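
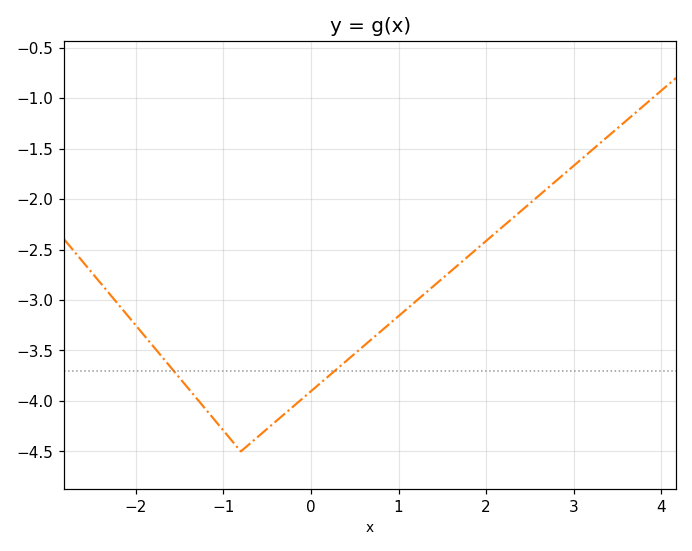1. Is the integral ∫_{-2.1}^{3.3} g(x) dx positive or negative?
negative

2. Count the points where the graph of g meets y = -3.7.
2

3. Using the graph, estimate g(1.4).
-2.86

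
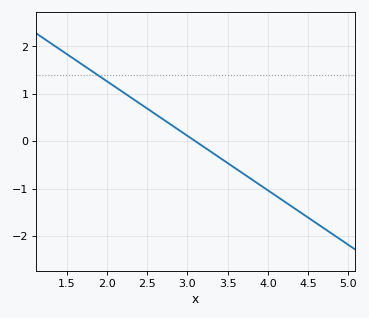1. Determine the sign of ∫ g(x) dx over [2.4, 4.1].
negative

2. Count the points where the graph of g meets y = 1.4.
1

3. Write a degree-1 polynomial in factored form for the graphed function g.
y = -1.15(x - 3.1)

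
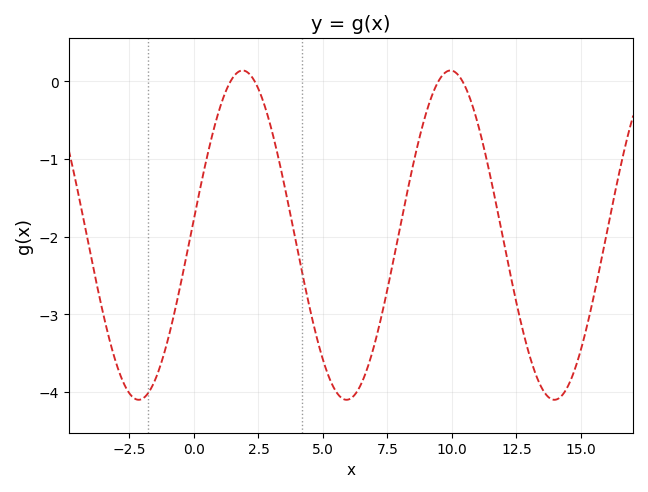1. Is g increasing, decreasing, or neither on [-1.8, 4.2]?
neither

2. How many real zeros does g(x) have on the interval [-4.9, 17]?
4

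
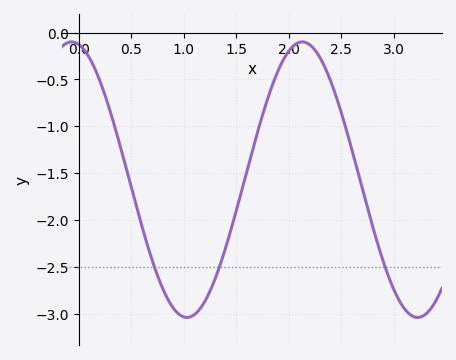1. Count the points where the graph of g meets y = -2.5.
3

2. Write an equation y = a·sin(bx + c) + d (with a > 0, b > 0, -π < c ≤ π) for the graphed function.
y = 1.47sin(2.86x + 1.77) - 1.57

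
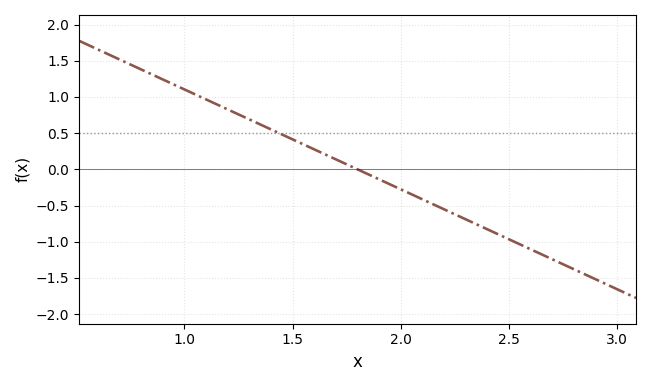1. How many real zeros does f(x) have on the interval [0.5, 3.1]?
1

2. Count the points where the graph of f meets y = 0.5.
1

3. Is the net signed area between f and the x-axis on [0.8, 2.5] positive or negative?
positive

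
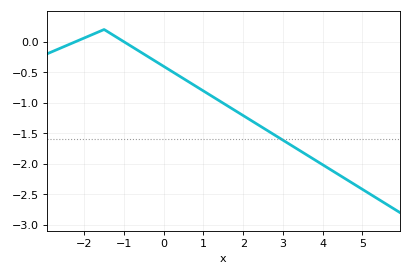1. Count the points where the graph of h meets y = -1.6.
1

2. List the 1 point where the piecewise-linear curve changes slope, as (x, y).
(-1.5, 0.2)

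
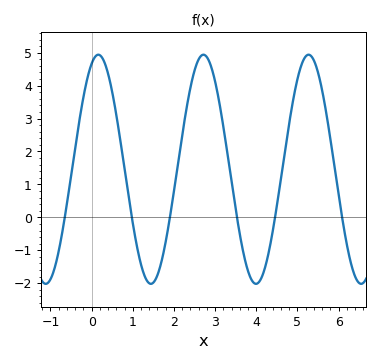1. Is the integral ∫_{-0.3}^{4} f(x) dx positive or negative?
positive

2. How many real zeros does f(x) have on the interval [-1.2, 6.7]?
6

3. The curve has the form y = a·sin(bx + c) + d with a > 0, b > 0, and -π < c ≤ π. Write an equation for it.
y = 3.48sin(2.46x + 1.17) + 1.46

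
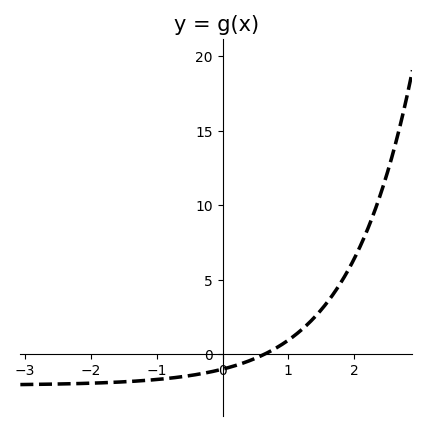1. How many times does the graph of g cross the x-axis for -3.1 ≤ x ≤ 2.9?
1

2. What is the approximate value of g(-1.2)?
-1.77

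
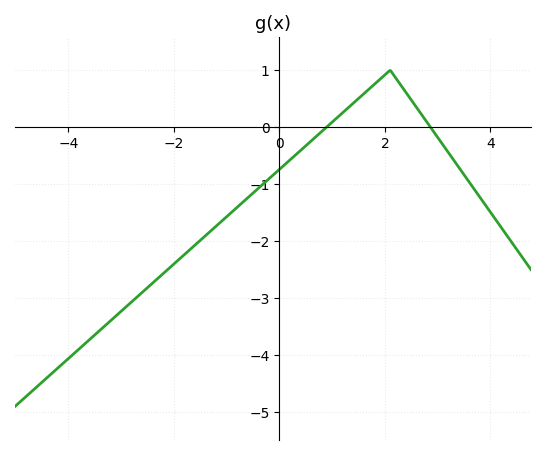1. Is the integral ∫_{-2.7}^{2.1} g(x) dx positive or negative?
negative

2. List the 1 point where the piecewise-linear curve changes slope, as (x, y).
(2.1, 1)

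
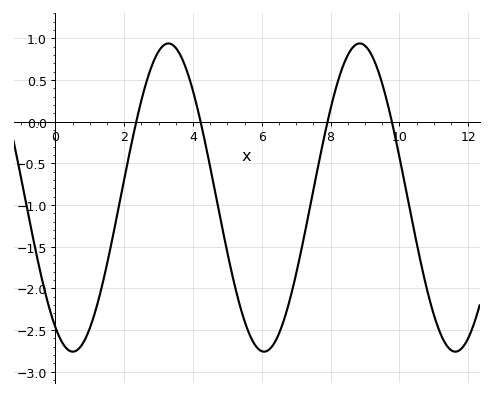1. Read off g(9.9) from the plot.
-0.2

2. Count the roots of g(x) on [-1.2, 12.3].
4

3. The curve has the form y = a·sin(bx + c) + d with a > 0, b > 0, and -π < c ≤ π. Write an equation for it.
y = 1.85sin(1.1x - 2.1) - 0.91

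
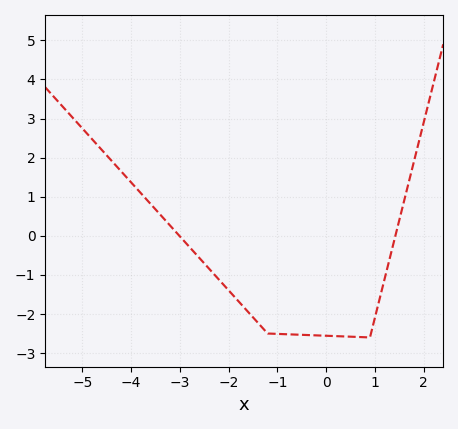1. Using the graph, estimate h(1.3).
-0.6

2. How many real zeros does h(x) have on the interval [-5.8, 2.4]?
2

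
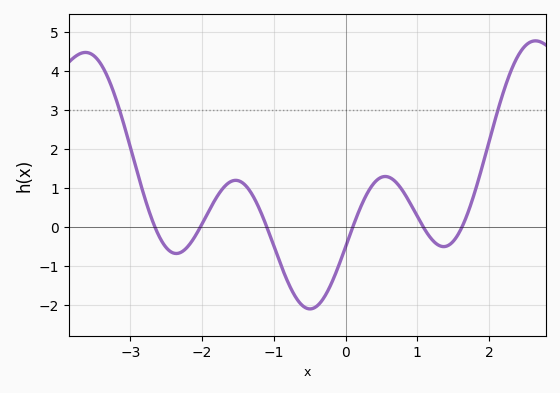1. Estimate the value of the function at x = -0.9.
-1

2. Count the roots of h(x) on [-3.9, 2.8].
6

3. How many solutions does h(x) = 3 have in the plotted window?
2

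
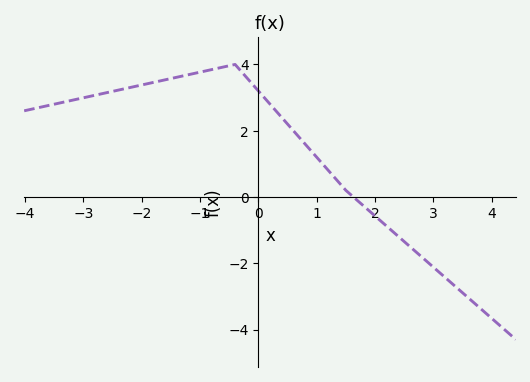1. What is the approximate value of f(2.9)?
-2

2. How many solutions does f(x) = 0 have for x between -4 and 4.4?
1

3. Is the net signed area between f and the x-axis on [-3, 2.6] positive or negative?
positive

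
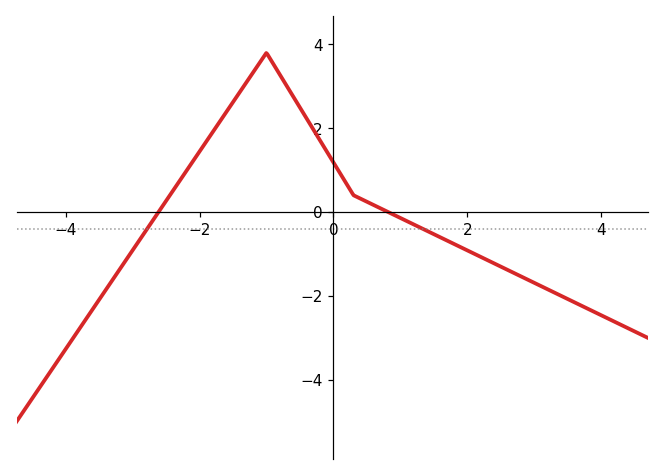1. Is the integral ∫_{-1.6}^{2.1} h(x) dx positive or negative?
positive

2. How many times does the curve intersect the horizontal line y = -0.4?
2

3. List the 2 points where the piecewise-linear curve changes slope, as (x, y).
(-1, 3.8); (0.3, 0.4)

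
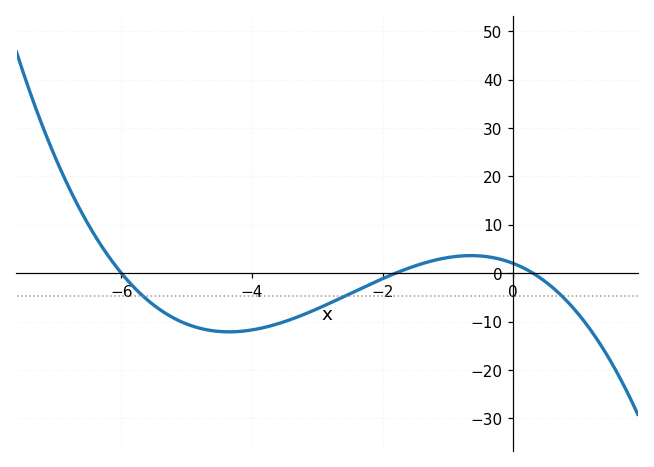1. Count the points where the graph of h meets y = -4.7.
3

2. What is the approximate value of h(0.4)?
-0.873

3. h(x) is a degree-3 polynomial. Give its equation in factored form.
y = -0.62(x + 6)(x + 1.8)(x - 0.3)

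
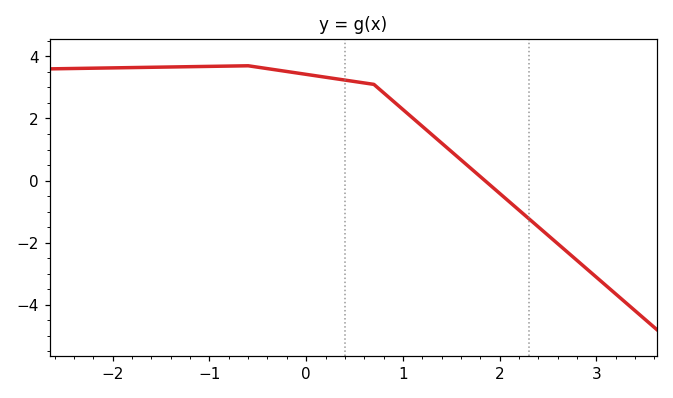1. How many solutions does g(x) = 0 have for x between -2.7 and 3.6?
1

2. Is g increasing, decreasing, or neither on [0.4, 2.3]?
decreasing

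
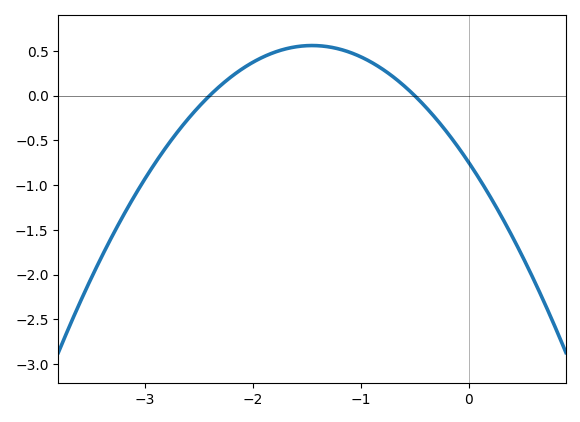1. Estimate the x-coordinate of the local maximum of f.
-1.45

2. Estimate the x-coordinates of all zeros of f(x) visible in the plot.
-2.4, -0.5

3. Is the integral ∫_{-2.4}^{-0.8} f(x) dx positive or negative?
positive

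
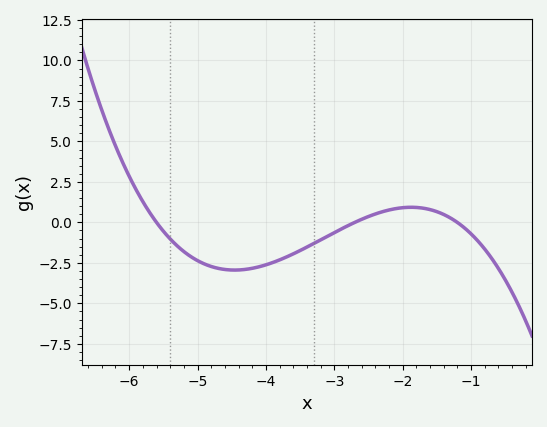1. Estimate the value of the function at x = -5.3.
-1.44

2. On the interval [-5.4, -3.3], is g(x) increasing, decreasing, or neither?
neither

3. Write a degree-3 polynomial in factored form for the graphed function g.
y = -0.45(x + 5.6)(x + 2.7)(x + 1.2)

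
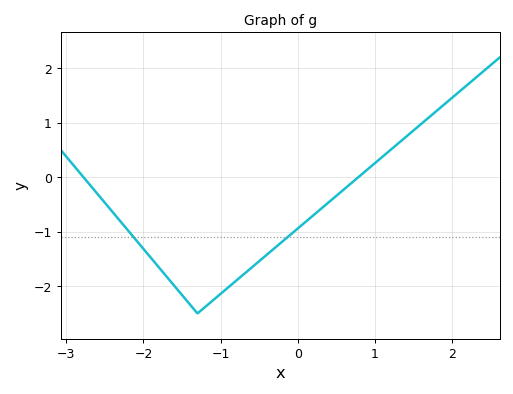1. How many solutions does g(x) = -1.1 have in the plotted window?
2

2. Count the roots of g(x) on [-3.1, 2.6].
2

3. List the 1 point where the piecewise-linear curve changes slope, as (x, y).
(-1.3, -2.5)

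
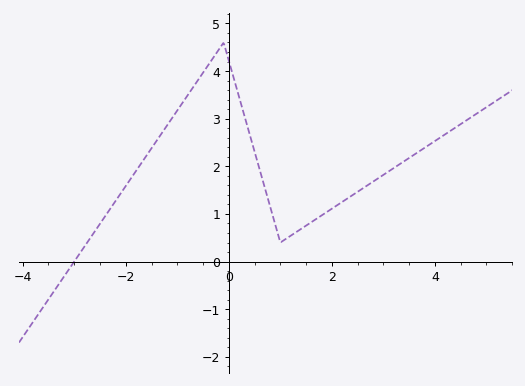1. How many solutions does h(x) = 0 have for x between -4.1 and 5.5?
1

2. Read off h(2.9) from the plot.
1.7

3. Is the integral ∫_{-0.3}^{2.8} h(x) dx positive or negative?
positive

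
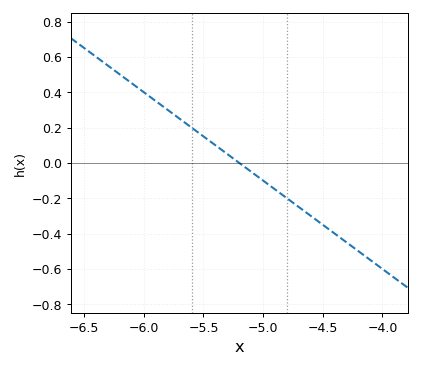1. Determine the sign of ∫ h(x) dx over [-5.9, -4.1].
negative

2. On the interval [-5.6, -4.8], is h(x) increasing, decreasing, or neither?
decreasing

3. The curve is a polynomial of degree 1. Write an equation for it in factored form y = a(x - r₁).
y = -0.5(x + 5.2)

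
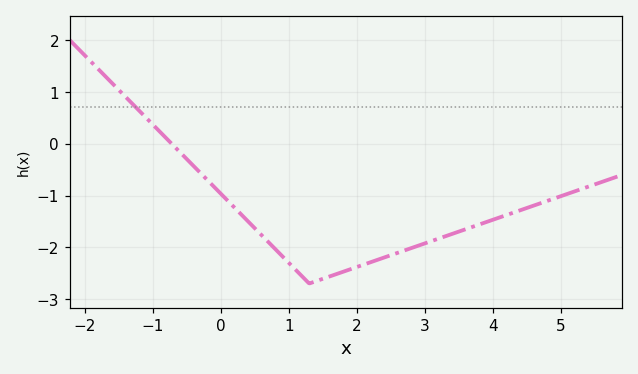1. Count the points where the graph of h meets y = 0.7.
1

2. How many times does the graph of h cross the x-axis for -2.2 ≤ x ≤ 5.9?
1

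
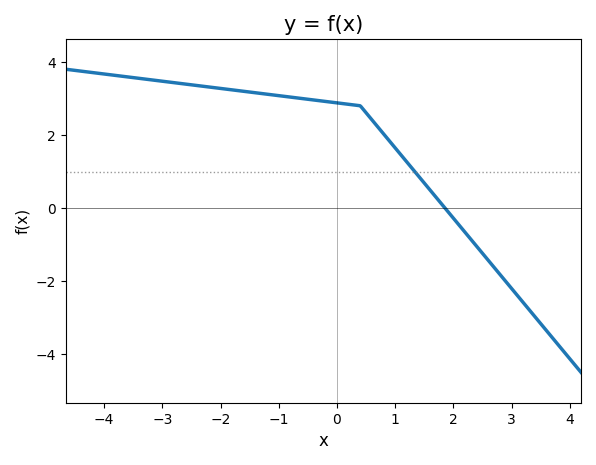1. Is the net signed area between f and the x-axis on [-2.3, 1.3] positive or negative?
positive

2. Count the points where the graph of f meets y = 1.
1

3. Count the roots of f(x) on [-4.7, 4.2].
1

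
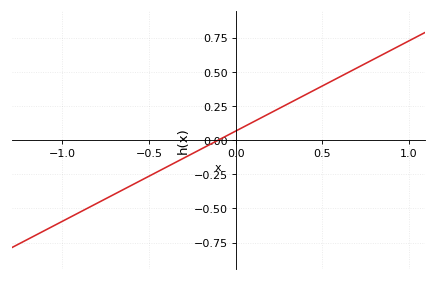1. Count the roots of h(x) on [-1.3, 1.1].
1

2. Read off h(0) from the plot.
0.06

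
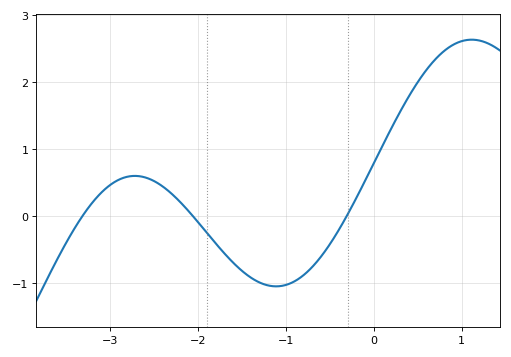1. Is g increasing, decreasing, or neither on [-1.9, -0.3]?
neither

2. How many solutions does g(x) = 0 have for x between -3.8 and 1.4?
3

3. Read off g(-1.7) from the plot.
-0.553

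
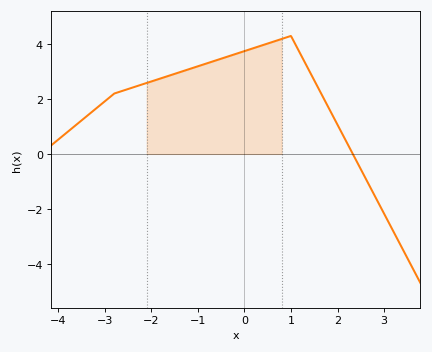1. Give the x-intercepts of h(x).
2.33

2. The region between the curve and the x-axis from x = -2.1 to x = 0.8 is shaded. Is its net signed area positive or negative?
positive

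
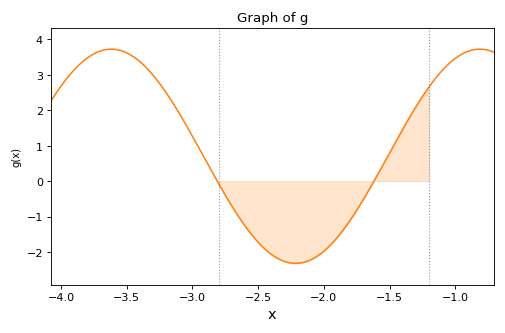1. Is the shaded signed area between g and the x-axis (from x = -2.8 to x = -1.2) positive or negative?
negative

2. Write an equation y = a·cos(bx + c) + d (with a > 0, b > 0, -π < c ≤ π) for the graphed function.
y = 3.02cos(2.24x + 1.82) + 0.7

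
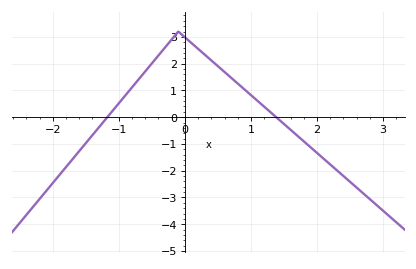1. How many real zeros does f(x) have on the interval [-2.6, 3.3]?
2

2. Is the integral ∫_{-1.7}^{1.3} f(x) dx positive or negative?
positive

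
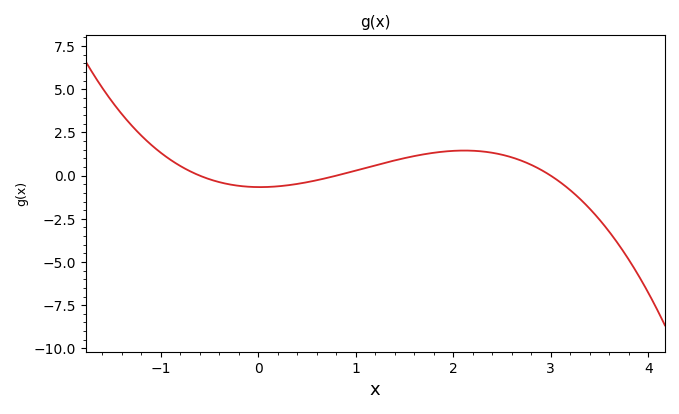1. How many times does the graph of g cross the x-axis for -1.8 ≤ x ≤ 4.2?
3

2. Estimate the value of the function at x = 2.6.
1.06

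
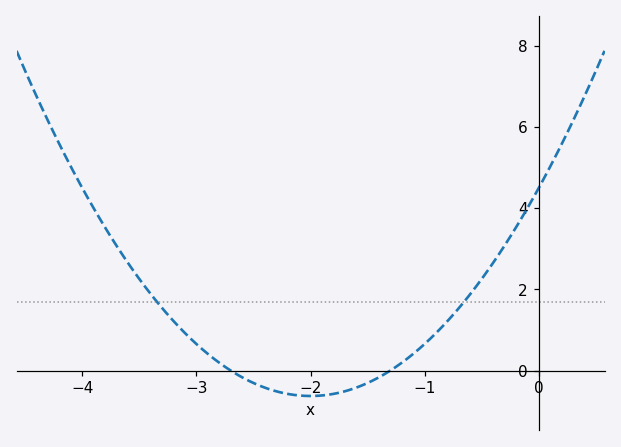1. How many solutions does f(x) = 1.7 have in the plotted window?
2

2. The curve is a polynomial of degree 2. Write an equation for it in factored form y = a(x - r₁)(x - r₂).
y = 1.28(x + 2.7)(x + 1.3)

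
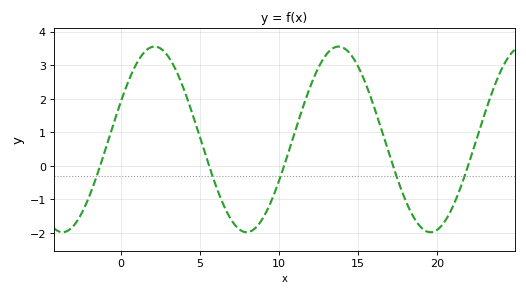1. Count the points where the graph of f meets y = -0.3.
5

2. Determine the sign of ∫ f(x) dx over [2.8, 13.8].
positive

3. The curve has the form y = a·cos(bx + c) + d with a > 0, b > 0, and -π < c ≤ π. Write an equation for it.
y = 2.77cos(0.54x - 1.15) + 0.79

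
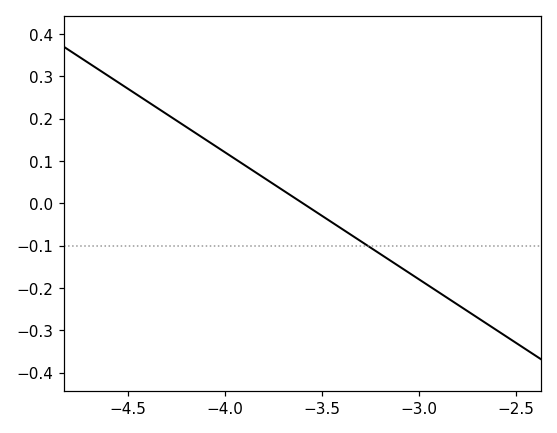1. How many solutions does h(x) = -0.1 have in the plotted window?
1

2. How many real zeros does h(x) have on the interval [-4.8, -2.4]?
1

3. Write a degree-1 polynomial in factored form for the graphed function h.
y = -0.3(x + 3.6)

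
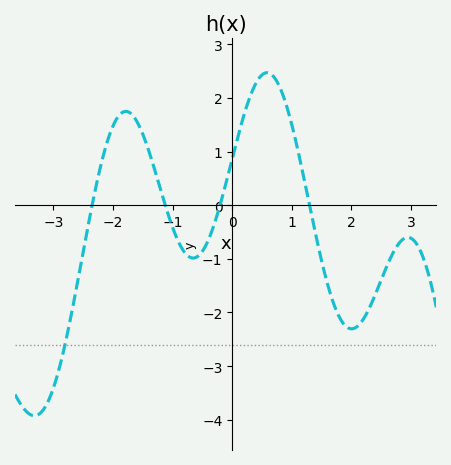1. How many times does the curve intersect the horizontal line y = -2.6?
1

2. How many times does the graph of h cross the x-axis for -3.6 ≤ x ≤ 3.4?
4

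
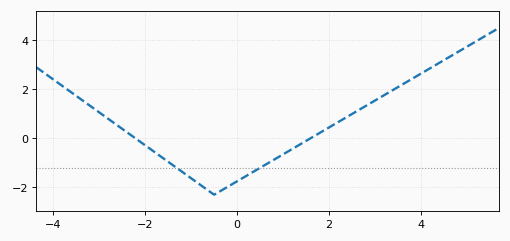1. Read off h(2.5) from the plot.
1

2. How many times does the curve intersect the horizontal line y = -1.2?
2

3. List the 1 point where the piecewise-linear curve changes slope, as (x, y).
(-0.5, -2.3)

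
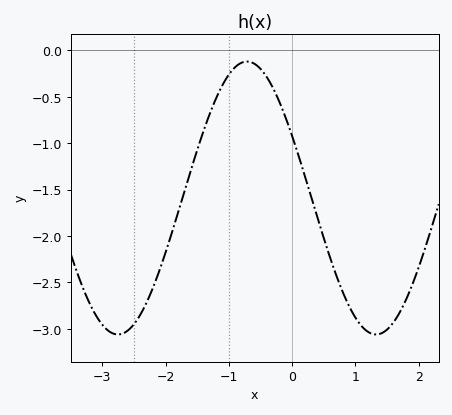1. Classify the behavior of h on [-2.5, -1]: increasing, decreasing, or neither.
increasing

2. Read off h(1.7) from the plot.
-2.82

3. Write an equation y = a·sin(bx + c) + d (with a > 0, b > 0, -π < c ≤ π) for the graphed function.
y = 1.47sin(1.54x + 2.67) - 1.59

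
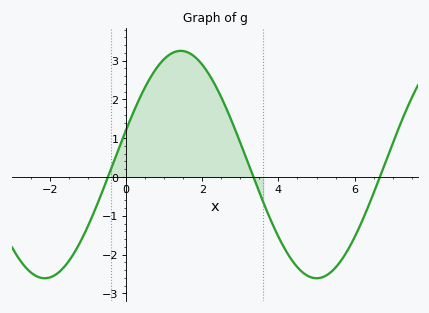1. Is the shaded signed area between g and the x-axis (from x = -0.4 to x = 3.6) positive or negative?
positive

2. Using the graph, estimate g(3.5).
-0.4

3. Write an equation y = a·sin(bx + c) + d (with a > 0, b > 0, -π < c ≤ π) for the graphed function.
y = 2.93sin(0.88x + 0.31) + 0.32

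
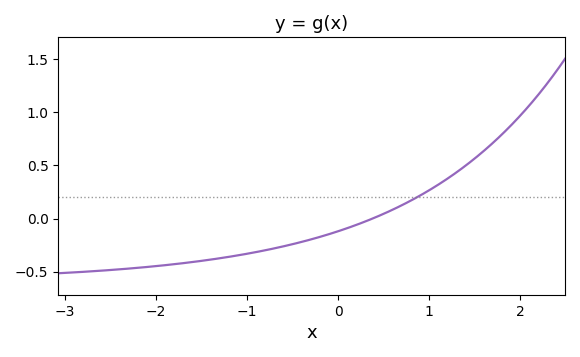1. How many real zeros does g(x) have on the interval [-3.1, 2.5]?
1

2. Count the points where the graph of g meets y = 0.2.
1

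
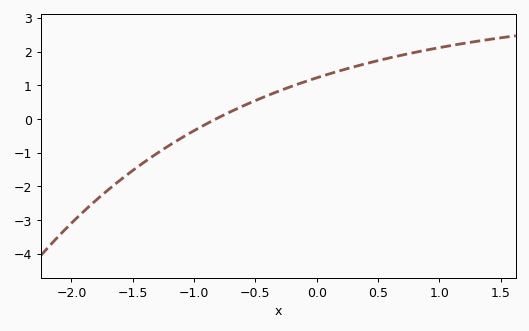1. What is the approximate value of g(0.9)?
2.05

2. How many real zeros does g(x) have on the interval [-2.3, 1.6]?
1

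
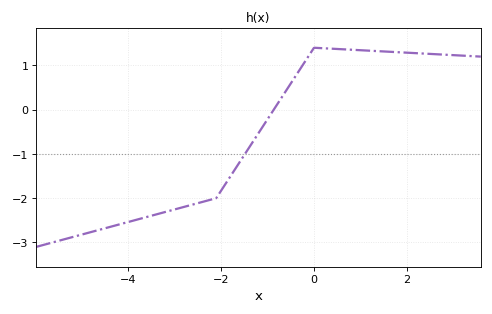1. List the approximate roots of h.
-0.865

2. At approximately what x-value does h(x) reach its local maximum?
0.003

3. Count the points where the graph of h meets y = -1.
1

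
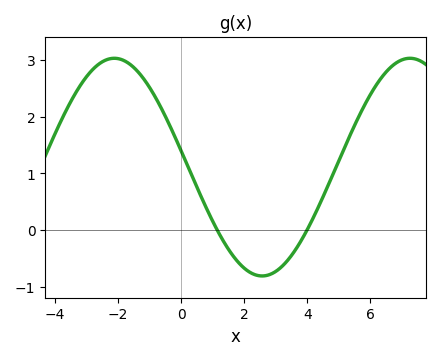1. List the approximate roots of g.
1.15, 4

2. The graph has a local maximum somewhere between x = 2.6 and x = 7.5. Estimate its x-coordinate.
7.26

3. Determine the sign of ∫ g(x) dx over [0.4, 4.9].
negative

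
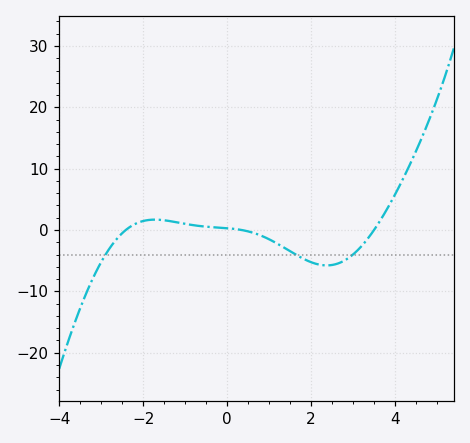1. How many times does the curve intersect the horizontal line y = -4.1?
3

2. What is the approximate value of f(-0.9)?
0.892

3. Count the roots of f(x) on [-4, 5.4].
3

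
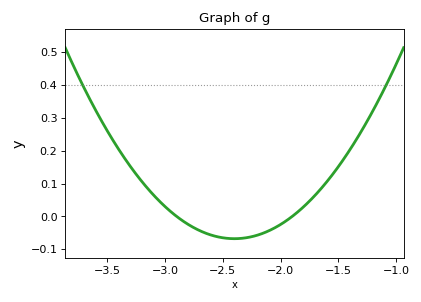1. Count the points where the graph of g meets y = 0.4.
2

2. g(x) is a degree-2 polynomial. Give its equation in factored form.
y = 0.27(x + 2.9)(x + 1.9)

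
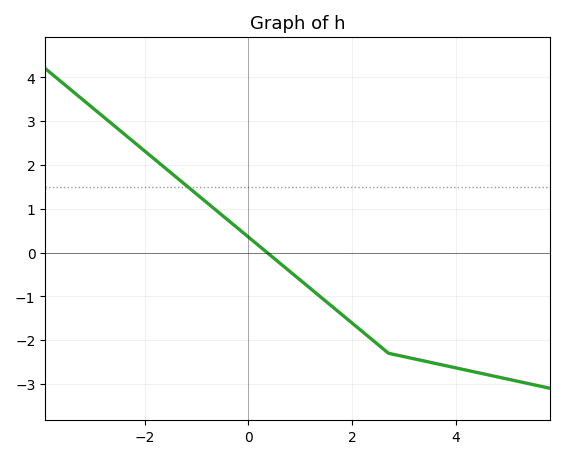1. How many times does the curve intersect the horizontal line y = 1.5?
1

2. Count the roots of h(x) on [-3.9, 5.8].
1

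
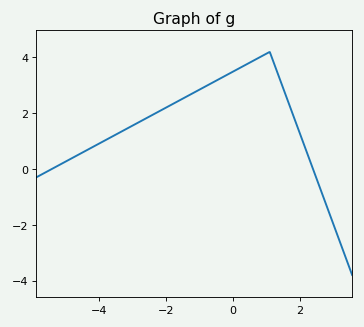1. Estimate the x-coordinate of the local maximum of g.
1.1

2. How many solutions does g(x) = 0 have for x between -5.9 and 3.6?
2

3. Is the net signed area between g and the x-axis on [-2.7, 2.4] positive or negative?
positive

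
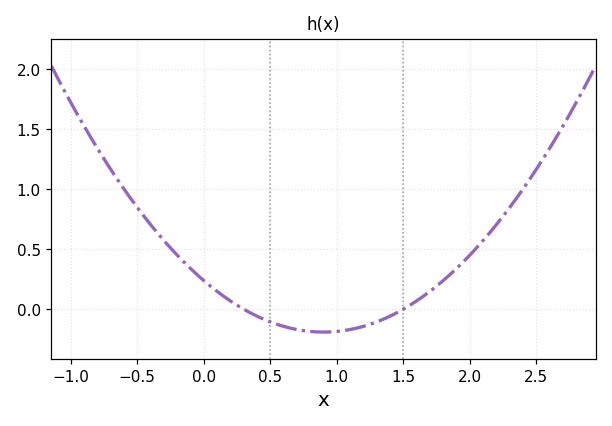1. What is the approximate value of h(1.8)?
0.25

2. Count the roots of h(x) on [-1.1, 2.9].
2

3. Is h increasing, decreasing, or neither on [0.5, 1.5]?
neither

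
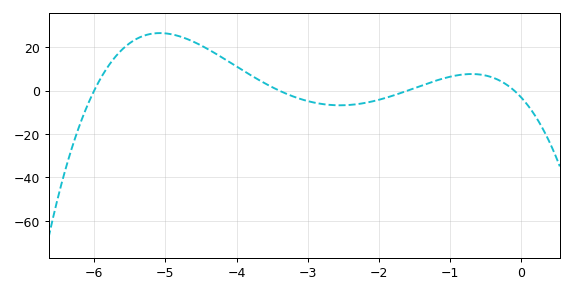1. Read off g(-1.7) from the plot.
-2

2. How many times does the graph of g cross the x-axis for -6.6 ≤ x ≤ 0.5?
4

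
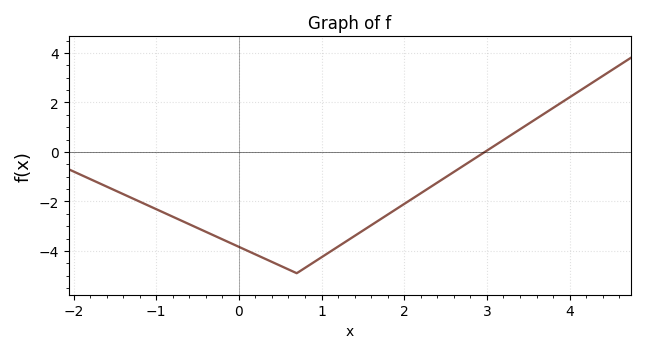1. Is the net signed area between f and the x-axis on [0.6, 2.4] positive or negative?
negative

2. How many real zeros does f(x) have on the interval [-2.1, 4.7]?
1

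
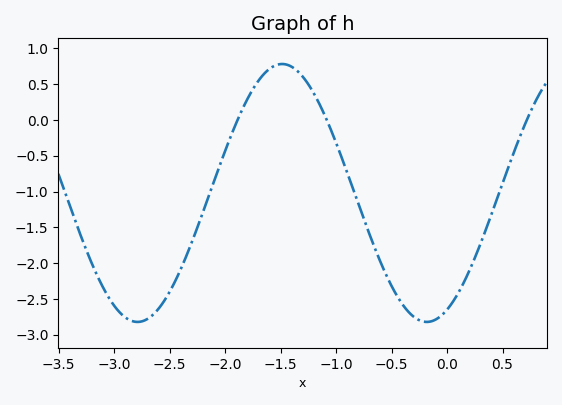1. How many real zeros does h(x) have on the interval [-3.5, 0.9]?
3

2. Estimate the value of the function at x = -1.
-0.32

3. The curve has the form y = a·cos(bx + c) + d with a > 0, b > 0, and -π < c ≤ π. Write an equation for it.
y = 1.8cos(2.41x - 2.7) - 1.02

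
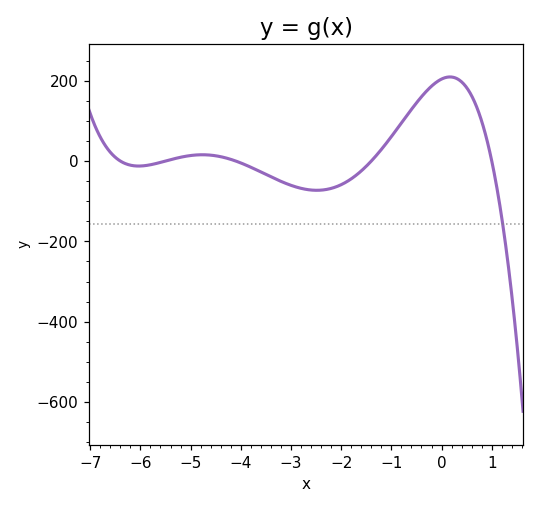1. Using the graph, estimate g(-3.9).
0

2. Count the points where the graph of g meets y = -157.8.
1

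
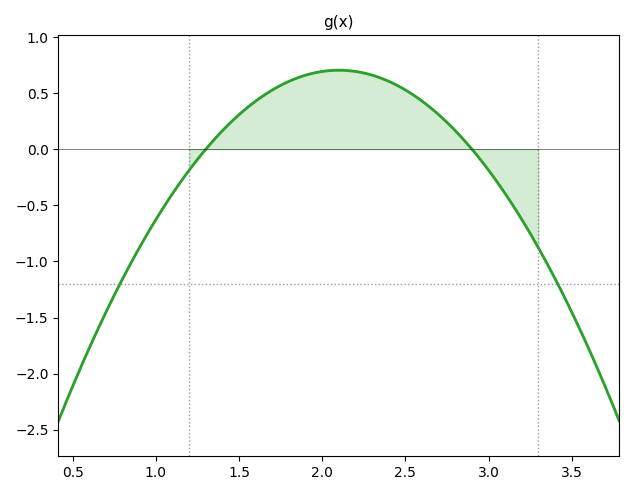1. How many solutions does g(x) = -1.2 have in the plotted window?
2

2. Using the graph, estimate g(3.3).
-0.9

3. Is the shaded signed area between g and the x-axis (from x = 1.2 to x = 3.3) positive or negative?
positive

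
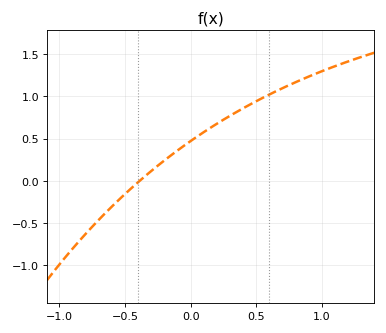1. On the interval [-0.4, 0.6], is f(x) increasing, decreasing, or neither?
increasing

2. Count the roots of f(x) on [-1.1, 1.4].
1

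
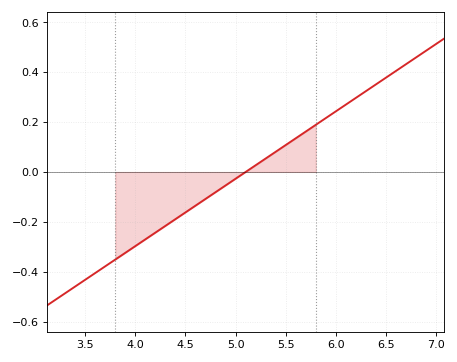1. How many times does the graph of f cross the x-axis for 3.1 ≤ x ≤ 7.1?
1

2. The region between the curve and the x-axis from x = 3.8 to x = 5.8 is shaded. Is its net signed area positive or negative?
negative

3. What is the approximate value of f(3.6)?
-0.405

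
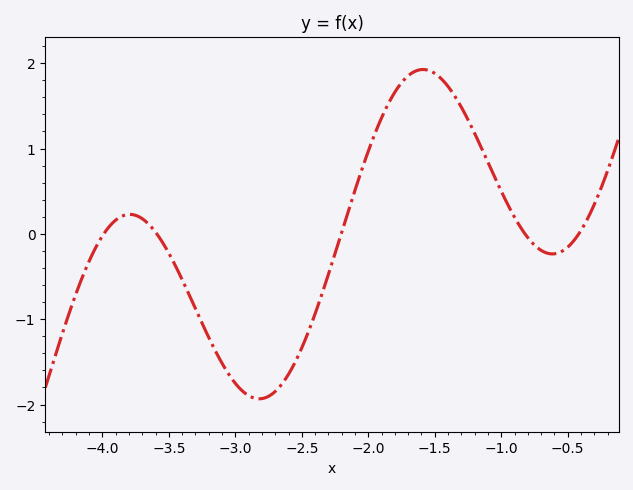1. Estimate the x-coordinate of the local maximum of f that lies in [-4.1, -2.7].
-3.79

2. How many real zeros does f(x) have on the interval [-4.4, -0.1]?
5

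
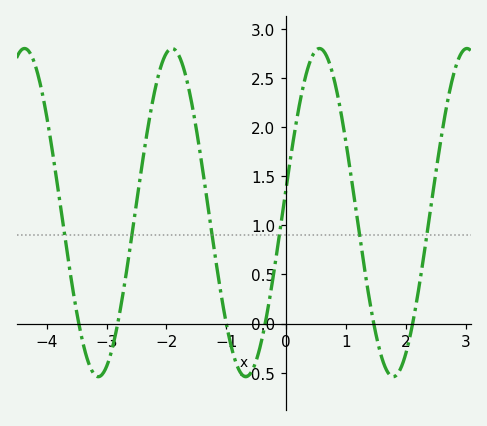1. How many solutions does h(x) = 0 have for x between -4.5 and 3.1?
6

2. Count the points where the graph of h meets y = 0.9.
6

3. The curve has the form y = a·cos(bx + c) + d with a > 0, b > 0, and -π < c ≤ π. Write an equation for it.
y = 1.67cos(2.5x - 1.4) + 1.13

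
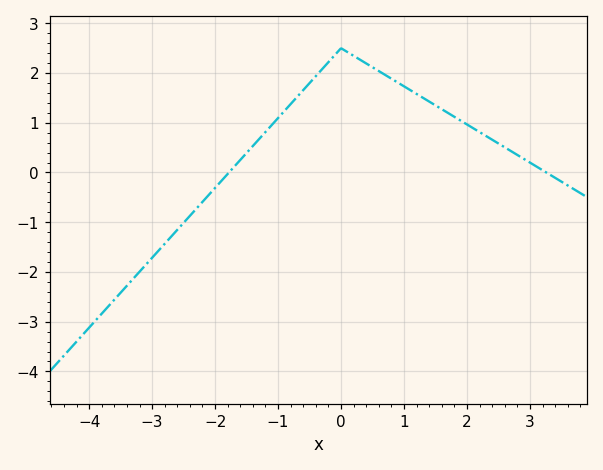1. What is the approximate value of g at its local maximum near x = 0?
2.5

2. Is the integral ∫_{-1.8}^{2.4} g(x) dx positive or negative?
positive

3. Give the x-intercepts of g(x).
-1.78, 3.26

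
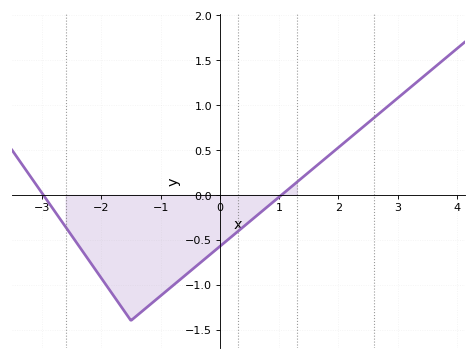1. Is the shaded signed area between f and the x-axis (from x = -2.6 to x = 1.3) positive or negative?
negative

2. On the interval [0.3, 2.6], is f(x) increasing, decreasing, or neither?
increasing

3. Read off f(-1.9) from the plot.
-1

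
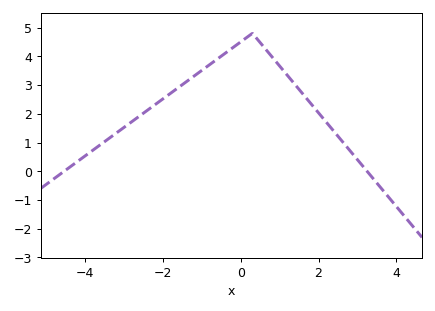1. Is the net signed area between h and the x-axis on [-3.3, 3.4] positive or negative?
positive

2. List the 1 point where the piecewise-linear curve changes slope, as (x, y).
(0.3, 4.8)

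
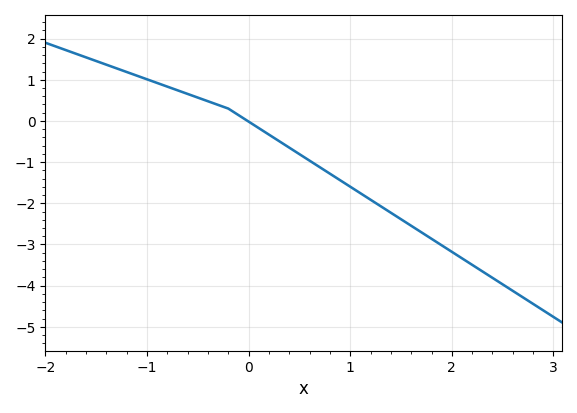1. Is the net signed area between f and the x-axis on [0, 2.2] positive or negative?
negative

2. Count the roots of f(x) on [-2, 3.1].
1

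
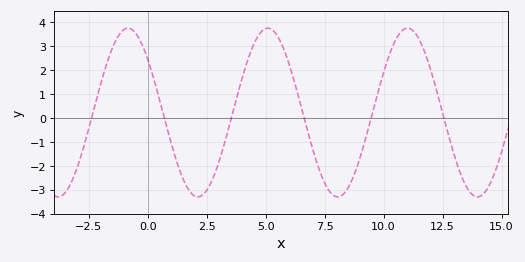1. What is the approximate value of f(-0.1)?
2.7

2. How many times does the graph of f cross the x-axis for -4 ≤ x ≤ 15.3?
6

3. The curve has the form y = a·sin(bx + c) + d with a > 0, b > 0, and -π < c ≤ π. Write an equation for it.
y = 3.53sin(1.1x + 2.5) + 0.23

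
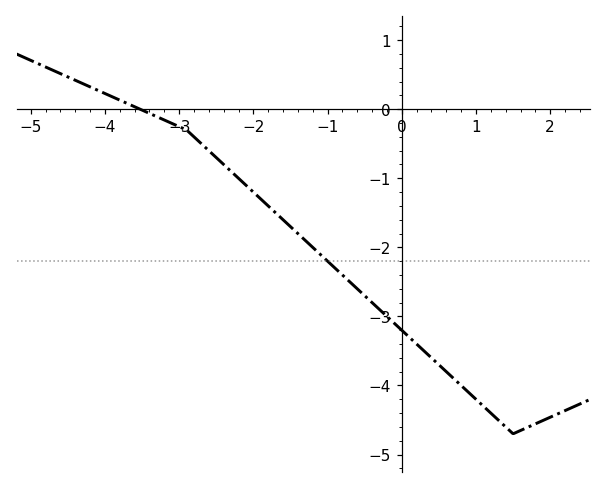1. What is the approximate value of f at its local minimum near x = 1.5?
-4.7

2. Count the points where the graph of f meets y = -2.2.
1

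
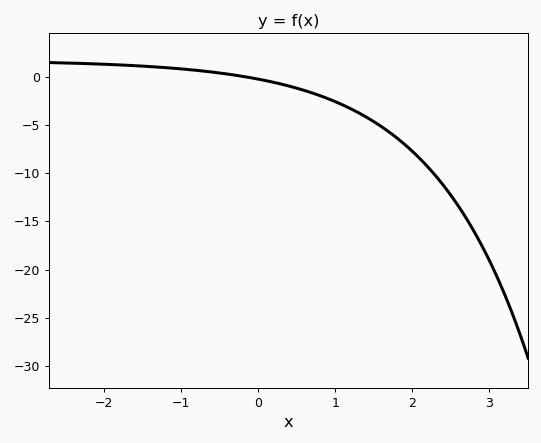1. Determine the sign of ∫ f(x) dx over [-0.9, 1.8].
negative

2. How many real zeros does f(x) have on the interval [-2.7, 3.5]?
1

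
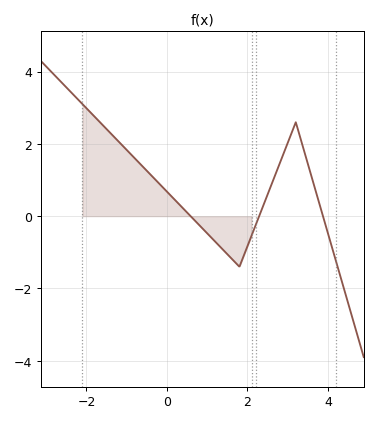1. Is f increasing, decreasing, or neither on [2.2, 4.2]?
neither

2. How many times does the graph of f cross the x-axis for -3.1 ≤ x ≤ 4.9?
3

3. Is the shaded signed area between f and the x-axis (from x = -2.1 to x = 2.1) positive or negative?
positive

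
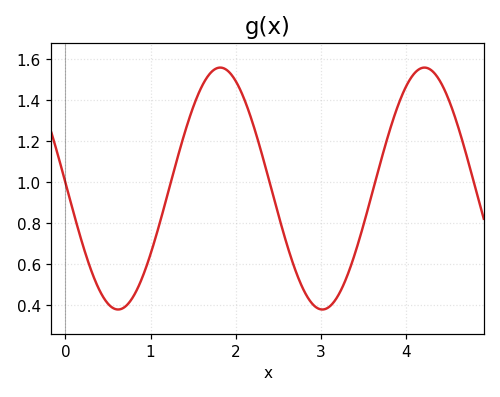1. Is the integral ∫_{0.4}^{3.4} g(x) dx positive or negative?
positive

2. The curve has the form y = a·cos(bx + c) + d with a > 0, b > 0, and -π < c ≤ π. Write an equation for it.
y = 0.59cos(2.6x + 1.5) + 0.97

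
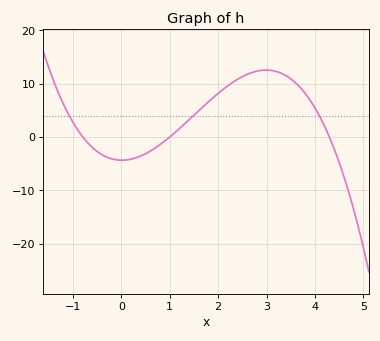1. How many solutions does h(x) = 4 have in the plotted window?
3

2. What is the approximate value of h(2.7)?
12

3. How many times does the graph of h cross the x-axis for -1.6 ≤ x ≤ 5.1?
3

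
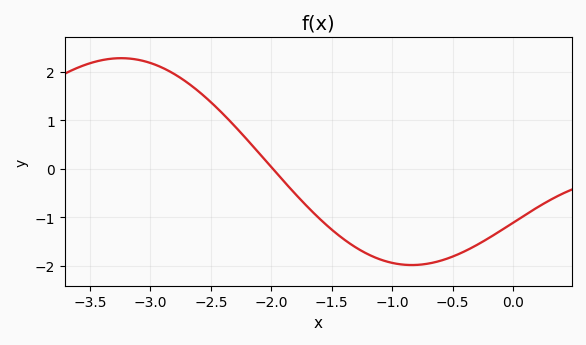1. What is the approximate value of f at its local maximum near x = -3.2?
2.3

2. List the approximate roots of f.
-2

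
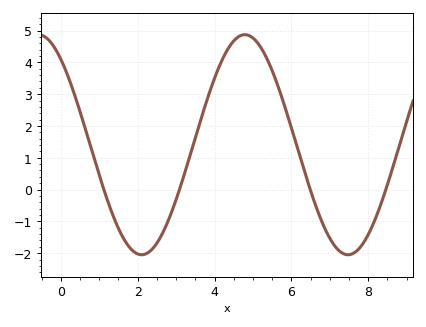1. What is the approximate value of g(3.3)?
0.823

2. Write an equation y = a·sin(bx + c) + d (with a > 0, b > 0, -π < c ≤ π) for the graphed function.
y = 3.46sin(1.17x + 2.25) + 1.41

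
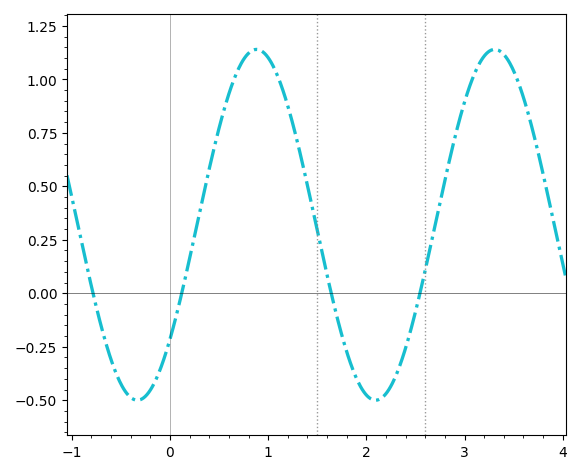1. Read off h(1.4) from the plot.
0.5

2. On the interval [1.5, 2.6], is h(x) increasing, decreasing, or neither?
neither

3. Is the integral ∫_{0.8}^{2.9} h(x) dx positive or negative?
positive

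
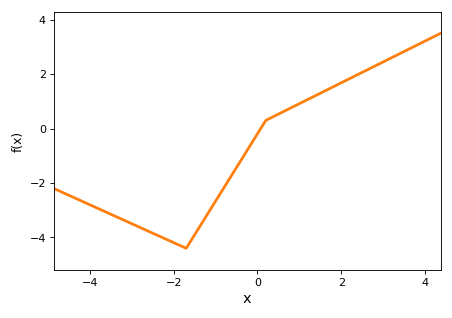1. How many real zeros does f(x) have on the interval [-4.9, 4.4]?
1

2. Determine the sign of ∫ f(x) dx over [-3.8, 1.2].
negative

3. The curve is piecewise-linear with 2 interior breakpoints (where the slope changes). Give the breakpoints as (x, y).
(-1.7, -4.4); (0.2, 0.3)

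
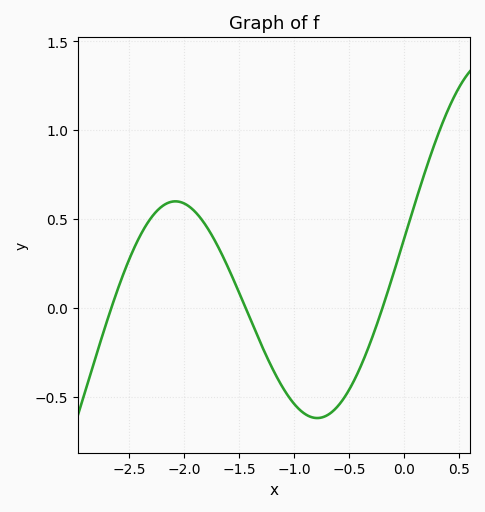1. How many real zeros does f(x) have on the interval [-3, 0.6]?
3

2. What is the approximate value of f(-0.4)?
-0.35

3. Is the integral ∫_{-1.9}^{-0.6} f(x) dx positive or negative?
negative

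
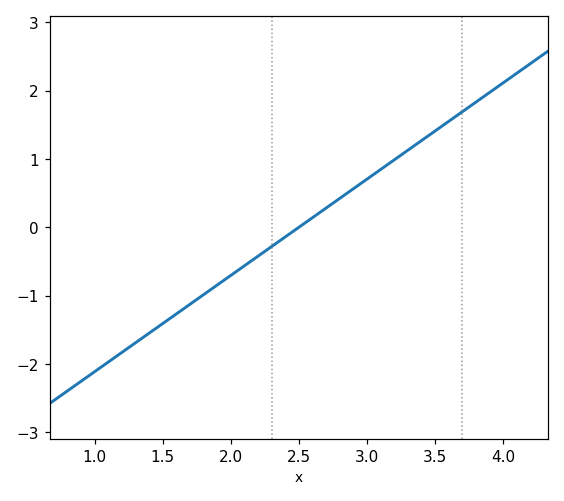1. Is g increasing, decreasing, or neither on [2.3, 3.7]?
increasing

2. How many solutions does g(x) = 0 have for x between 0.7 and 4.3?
1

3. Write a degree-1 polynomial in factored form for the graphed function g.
y = 1.41(x - 2.5)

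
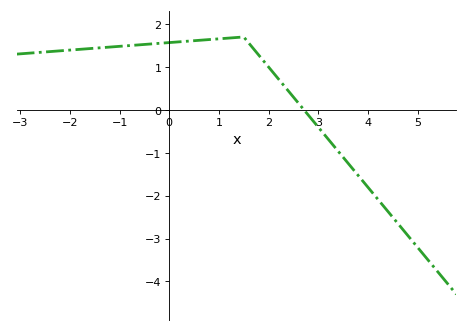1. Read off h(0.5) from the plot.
1.6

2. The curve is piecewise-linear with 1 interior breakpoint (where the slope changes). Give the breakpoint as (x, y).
(1.5, 1.7)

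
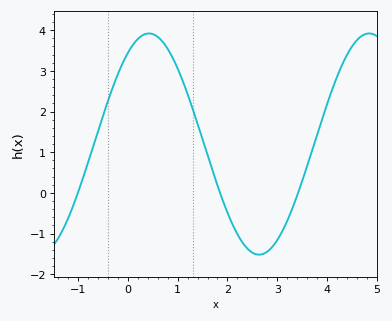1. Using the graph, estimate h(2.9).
-1.3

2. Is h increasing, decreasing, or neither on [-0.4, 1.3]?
neither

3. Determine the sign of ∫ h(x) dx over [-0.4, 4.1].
positive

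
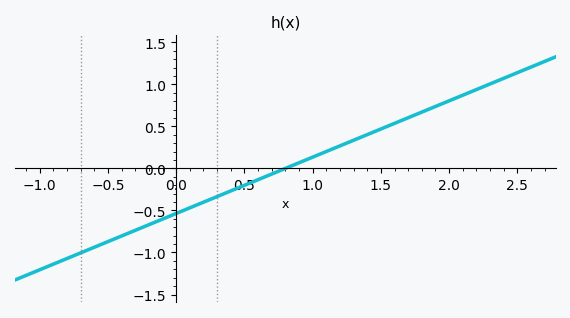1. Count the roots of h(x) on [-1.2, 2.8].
1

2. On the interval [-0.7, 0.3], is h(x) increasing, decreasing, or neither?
increasing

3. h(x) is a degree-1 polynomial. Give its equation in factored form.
y = 0.67(x - 0.8)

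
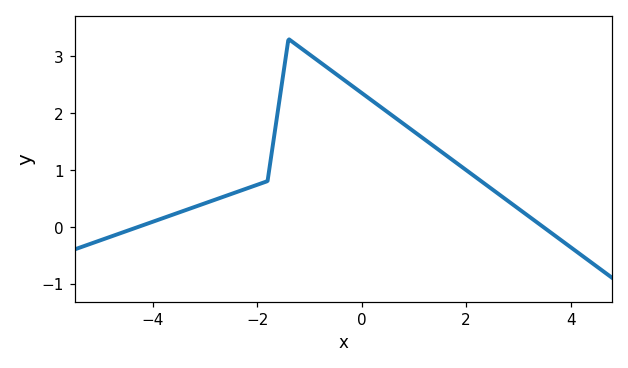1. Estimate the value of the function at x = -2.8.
0.5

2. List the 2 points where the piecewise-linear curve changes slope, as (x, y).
(-1.8, 0.8); (-1.4, 3.3)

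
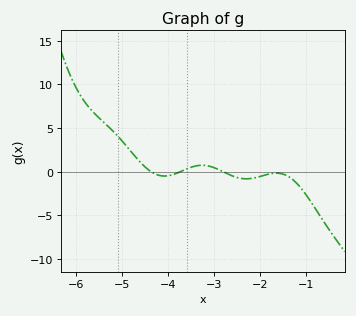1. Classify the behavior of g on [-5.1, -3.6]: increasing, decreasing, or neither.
neither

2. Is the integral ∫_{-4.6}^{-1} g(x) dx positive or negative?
negative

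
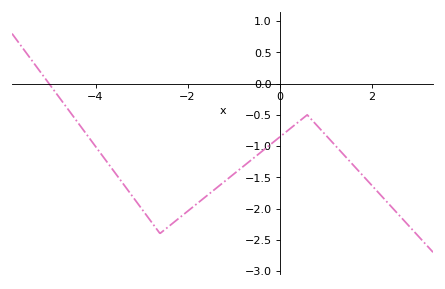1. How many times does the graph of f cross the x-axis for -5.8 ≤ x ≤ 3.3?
1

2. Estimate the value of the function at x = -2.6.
-2.4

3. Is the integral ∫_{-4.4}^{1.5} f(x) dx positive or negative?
negative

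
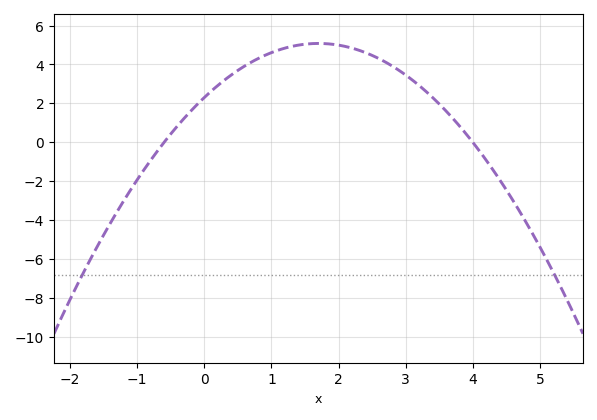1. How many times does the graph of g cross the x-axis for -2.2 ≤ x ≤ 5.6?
2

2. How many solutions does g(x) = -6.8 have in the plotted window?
2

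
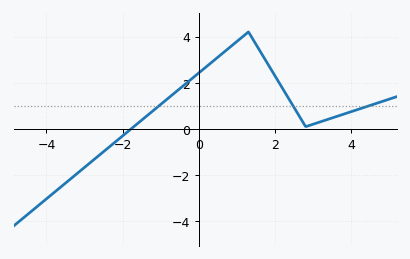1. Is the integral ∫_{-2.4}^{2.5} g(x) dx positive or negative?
positive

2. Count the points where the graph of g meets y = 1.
3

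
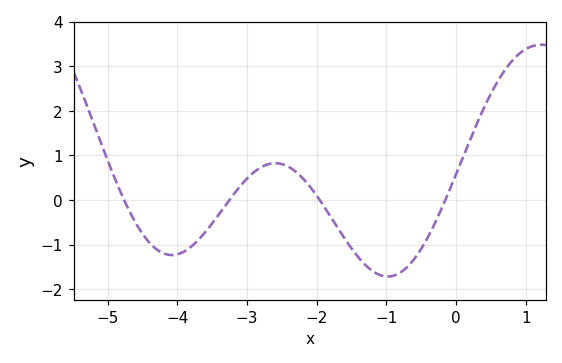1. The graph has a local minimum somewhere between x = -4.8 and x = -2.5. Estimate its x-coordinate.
-4.1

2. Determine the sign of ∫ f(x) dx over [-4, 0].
negative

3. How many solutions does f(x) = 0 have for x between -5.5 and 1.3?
4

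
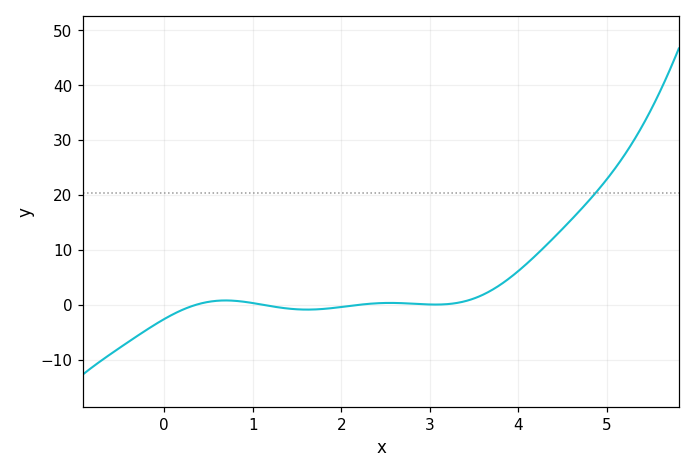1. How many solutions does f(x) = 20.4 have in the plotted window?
1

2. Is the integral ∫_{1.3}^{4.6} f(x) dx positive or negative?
positive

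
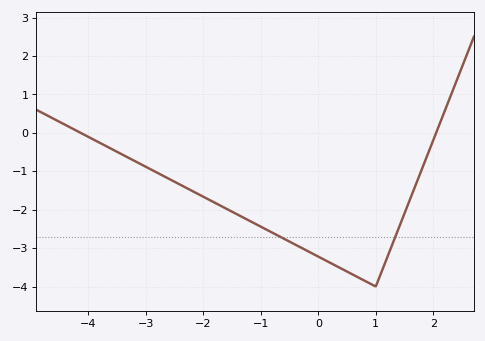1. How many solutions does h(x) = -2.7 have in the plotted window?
2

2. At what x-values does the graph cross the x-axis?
-4.2, 2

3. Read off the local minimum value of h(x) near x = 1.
-4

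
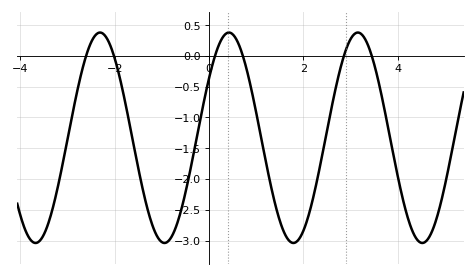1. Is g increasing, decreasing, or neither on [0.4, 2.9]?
neither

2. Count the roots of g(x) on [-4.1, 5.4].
6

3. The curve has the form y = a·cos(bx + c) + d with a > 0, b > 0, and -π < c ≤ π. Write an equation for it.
y = 1.71cos(2.3x - 0.97) - 1.33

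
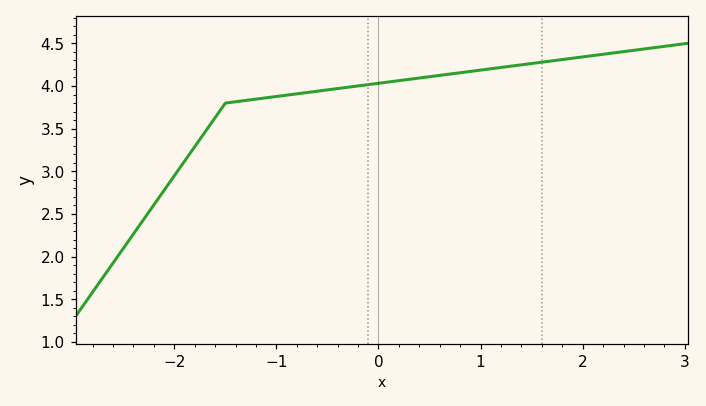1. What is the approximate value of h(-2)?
2.95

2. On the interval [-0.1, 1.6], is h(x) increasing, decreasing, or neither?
increasing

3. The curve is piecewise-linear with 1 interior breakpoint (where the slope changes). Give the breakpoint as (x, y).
(-1.5, 3.8)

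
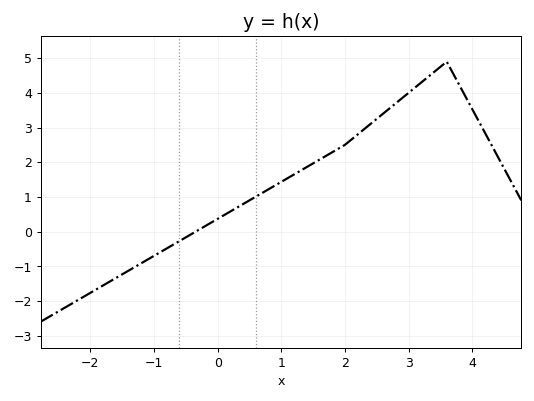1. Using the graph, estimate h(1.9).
2.39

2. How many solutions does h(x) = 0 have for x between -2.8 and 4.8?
1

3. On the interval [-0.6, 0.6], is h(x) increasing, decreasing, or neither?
increasing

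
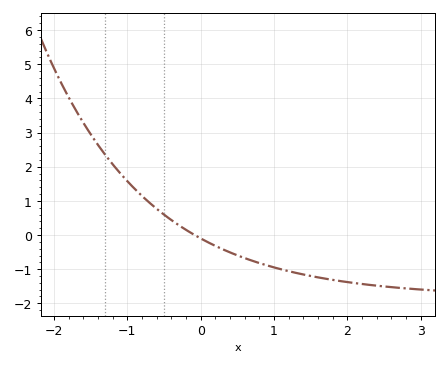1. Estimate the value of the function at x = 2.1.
-1.4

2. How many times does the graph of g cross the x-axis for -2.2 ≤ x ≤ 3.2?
1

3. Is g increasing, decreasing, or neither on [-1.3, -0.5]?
decreasing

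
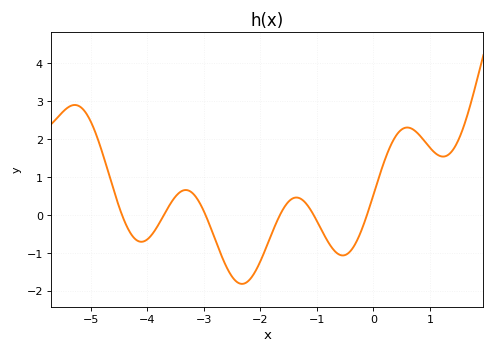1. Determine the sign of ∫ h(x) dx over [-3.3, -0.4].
negative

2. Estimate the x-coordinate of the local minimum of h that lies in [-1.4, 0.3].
-0.6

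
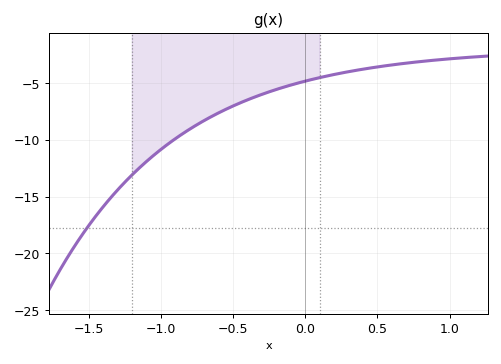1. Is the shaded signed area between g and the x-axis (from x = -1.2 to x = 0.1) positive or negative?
negative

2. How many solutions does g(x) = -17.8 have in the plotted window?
1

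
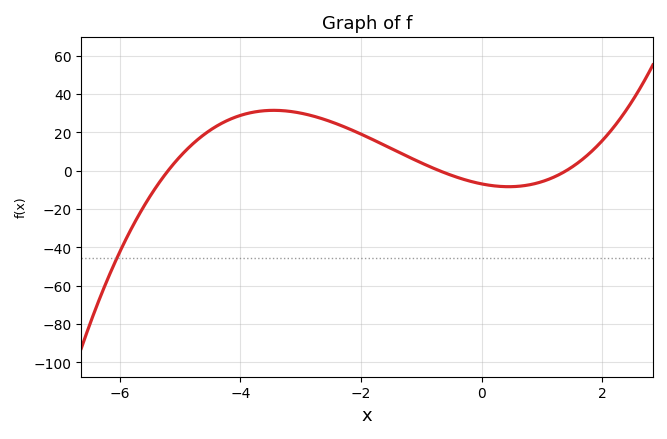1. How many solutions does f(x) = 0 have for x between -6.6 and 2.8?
3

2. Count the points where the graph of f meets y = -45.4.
1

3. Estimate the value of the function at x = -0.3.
-4.5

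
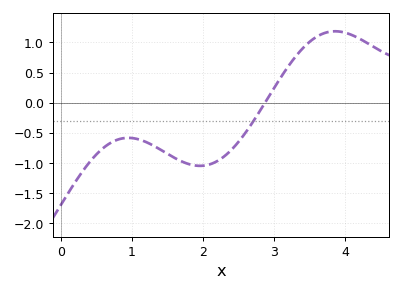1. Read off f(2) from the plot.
-1.05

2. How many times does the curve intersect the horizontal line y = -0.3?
1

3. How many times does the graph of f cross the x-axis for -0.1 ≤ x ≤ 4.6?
1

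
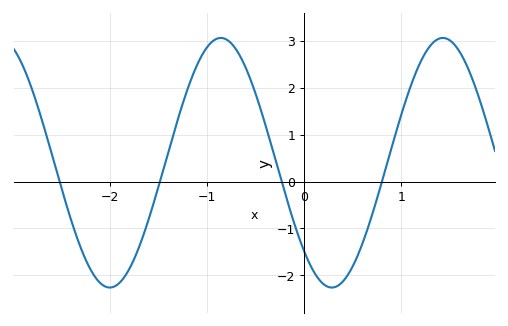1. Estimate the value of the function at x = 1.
1.4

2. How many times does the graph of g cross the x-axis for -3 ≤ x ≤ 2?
4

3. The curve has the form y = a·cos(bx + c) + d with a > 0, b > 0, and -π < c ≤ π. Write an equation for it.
y = 2.66cos(2.8x + 2.4) + 0.4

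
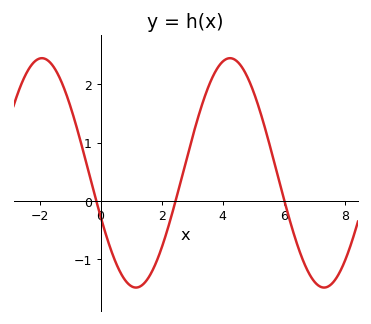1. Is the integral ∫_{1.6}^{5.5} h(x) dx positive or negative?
positive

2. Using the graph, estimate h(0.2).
-0.624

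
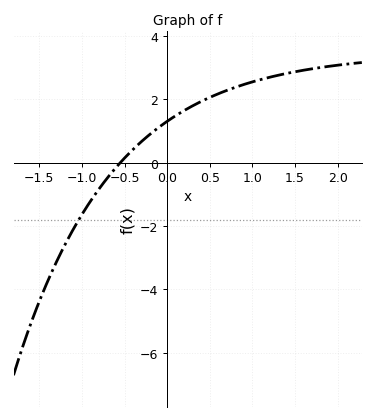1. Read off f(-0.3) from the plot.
0.6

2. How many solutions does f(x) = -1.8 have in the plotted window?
1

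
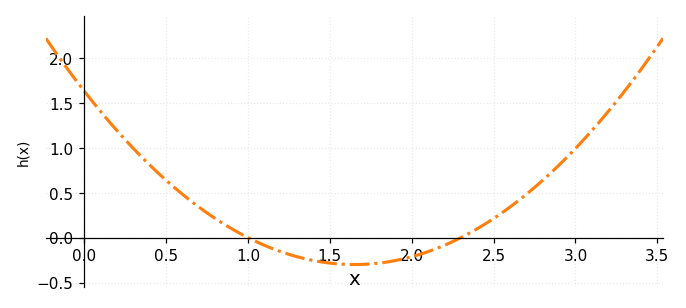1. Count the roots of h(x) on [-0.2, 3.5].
2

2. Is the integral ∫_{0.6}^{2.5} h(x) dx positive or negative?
negative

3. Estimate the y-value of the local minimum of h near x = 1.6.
-0.3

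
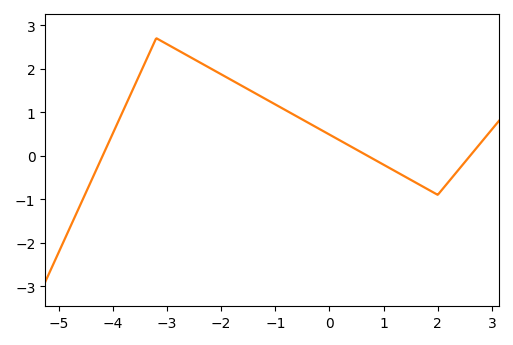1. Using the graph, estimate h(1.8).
-0.8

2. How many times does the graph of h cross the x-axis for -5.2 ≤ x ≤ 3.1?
3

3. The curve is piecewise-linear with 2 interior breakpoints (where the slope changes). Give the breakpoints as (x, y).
(-3.2, 2.7); (2, -0.9)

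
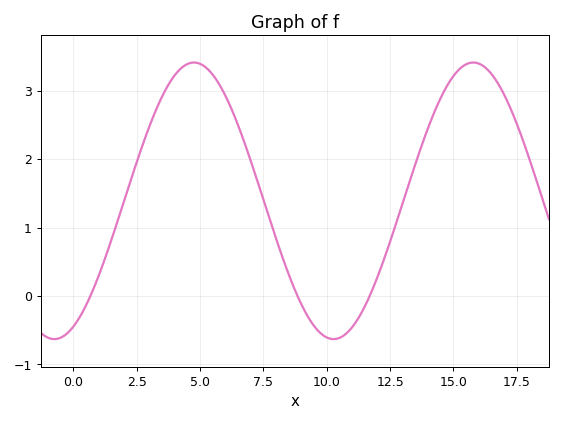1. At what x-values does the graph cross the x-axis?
0.67, 8.84, 11.7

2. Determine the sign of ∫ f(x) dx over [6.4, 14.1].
positive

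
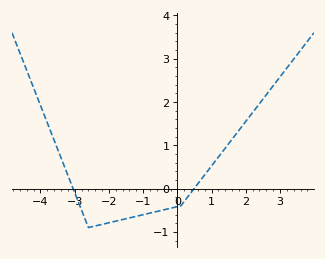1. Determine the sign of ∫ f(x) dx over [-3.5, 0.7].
negative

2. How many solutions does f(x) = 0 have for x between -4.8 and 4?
2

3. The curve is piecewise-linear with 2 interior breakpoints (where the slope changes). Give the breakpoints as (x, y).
(-2.6, -0.9); (0.1, -0.4)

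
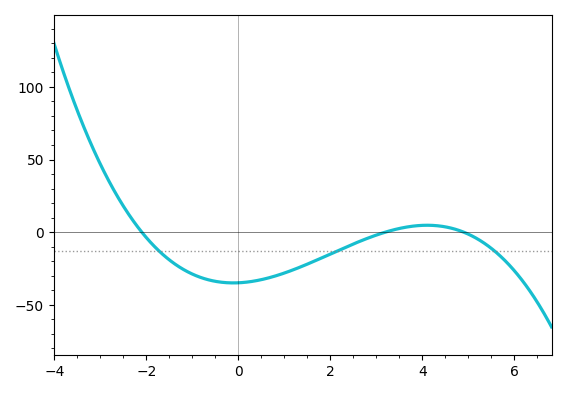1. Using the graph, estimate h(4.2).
5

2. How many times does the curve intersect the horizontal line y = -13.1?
3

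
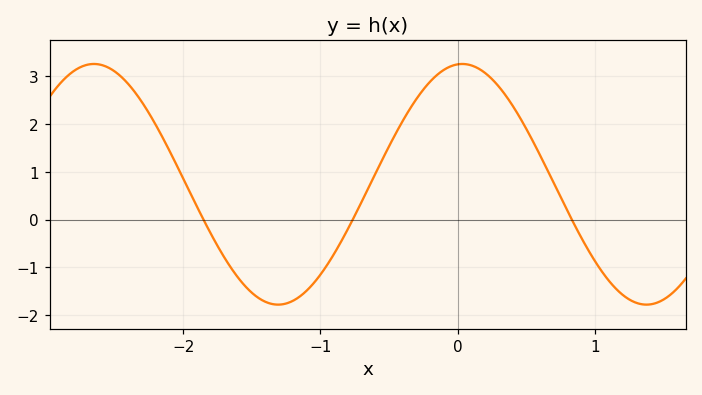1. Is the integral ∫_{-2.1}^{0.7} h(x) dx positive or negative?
positive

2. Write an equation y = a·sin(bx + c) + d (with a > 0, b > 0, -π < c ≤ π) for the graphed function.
y = 2.52sin(2.3x + 1.5) + 0.74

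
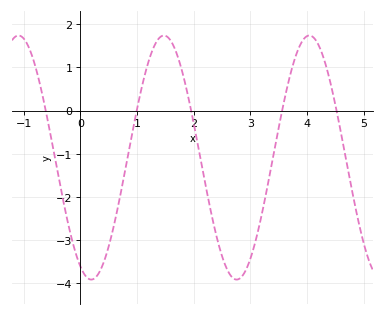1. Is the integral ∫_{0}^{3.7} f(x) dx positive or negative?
negative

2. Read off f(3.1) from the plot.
-2.97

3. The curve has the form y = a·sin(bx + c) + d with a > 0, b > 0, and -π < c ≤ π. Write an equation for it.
y = 2.83sin(2.45x - 2.04) - 1.09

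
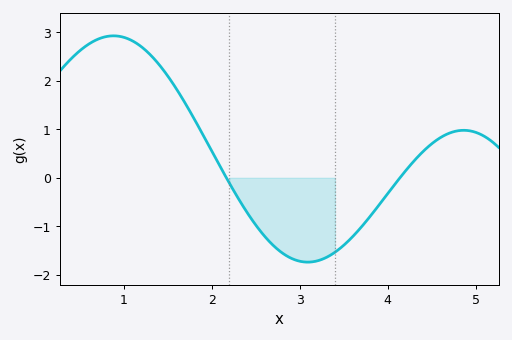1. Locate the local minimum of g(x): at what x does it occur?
3.1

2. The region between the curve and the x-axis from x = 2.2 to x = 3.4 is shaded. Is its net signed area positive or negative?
negative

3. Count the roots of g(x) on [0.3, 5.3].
2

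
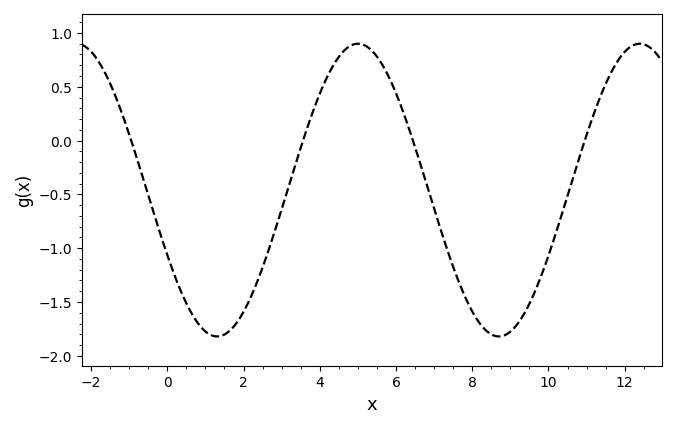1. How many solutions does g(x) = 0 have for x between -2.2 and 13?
4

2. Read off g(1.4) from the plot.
-1.8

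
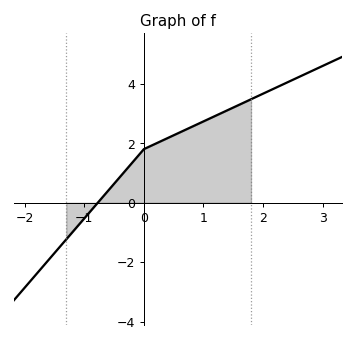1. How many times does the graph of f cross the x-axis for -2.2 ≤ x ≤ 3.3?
1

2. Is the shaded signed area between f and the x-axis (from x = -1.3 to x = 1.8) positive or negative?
positive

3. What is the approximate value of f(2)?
3.6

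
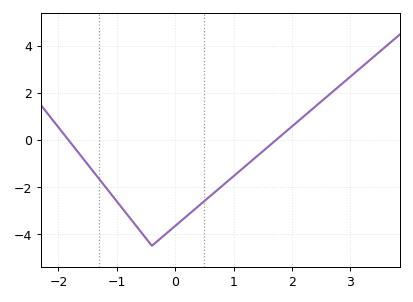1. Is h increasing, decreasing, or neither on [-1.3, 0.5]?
neither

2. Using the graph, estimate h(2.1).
0.79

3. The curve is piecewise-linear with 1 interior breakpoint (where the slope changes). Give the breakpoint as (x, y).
(-0.4, -4.5)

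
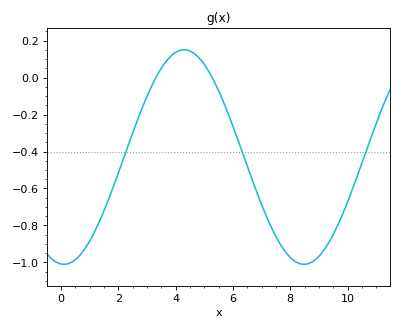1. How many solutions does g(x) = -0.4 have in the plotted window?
3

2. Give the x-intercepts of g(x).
3.31, 5.28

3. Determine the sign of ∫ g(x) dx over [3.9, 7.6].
negative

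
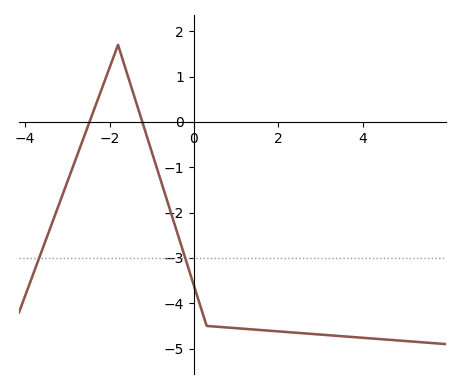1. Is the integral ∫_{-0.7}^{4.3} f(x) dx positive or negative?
negative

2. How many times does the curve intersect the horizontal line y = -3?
2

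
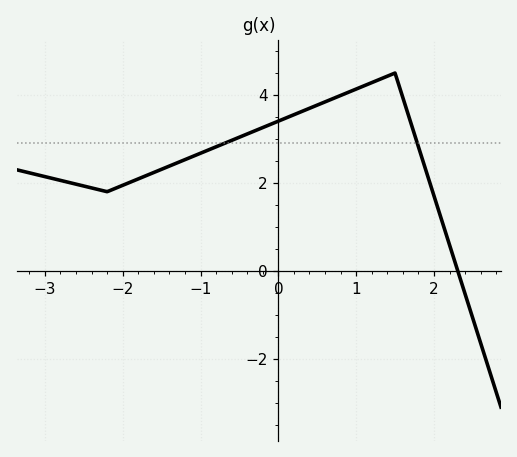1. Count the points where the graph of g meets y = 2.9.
2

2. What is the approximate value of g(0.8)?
3.99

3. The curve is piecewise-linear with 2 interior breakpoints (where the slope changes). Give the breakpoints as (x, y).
(-2.2, 1.8); (1.5, 4.5)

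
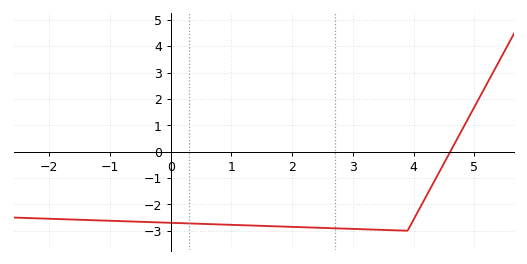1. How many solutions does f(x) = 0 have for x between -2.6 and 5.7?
1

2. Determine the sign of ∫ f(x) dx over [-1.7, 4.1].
negative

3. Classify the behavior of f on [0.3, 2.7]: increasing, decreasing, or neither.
decreasing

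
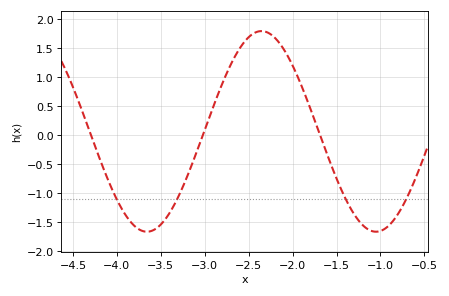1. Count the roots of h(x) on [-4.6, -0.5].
3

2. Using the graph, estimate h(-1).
-1.66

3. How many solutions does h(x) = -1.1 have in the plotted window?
4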